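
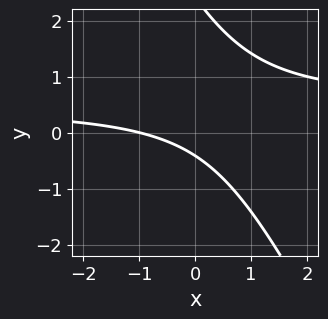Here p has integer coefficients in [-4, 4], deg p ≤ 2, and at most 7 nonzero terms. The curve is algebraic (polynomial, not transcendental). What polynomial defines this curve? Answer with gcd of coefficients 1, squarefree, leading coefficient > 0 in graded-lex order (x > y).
First, degree: the shape is more complex than any degree-1 curve, so deg p = 2.
Next, from the axis intercepts and sections: it crosses the x-axis at the gridline x = -1.
Finally, together with the visible shape, these determine p as stated.

2*x*y + y^2 - x - 2*y - 1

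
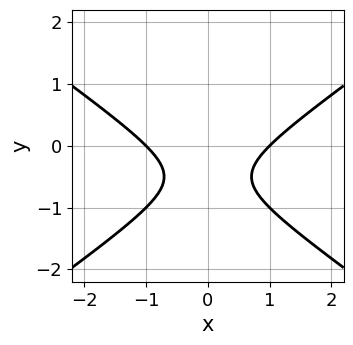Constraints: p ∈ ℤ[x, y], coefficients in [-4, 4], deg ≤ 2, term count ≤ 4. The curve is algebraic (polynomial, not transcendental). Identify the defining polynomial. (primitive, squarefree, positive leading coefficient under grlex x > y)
Degree: the shape is more complex than any degree-1 curve, so deg p = 2.
Symmetries: mirror symmetry x ↦ −x ⇒ only even powers of x.
Observable constraints: the curve avoids every integer y-axis point in the box; among the integer gridlines, it crosses the x-axis at x ∈ {-1, 1}.
Fitting integer coefficients to these (and the overall shape) gives p.

x^2 - 2*y^2 - 2*y - 1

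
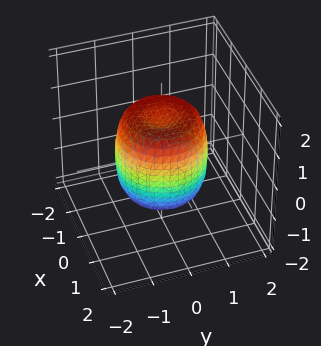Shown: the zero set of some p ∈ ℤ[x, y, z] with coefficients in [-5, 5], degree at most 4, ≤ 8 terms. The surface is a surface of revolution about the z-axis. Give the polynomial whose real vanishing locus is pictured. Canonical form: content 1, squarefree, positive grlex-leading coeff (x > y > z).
2*x^4 + 4*x^2*y^2 + 2*y^4 - 2*x^2 - 2*y^2 + z^2 - 1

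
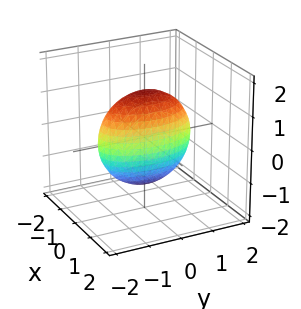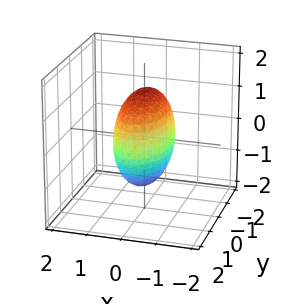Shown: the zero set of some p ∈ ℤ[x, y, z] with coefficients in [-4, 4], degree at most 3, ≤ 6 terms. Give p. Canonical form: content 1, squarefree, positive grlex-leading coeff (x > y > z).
3*x^2 + y^2 + z^2 - 2

1. deg p = 2.
2. Symmetries: the z ↦ −z reflection is a symmetry, so z appears only in even powers; mirror symmetry y ↦ −y ⇒ only even powers of y; mirror symmetry x ↦ −x ⇒ only even powers of x.
3. Solving for integer coefficients yields p as stated.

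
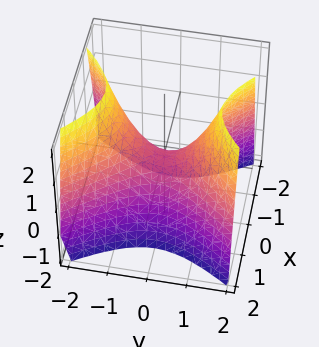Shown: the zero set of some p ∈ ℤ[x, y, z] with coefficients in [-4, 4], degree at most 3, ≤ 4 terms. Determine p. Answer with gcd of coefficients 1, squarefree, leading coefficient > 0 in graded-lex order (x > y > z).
1. Degree: a saddle surface; a quadric, so deg p = 2.
2. Symmetries: mirror symmetry x ↦ −x ⇒ only even powers of x; mirror symmetry y ↦ −y ⇒ only even powers of y.
3. From the visible intercepts: it crosses the y-axis at the gridline y = 0; it crosses the z-axis at the gridline z = 0; one x-axis crossing is at x = 0.
4. Solving for integer coefficients yields p as stated.

3*x^2 - 2*y^2 + 2*z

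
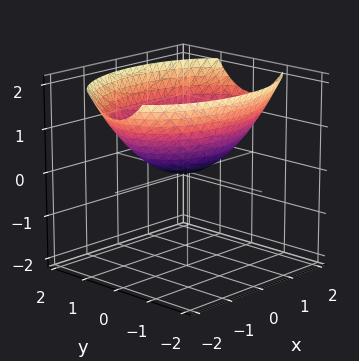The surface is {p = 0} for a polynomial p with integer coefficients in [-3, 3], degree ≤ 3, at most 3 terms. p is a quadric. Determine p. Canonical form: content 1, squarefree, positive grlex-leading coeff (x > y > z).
x^2 + 2*y^2 - 3*z

1. deg p = 2. A single bowl opening along one axis; a quadric.
2. Symmetries: the x ↦ −x reflection is a symmetry, so x appears only in even powers; the y ↦ −y reflection is a symmetry, so y appears only in even powers.
3. Against the integer gridlines: it crosses the z-axis at the gridline z = 0; it meets the y-axis at y = 0 (among the integer gridlines).
4. Putting this together gives p.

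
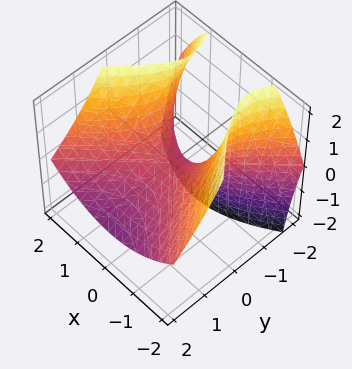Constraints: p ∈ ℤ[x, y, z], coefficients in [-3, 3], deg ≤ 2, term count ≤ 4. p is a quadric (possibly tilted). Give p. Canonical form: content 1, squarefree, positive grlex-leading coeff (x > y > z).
(a) deg p = 2.
(b) Checking where it meets the axes: it crosses the z-axis at the gridline z = 0; one x-axis crossing is at x = 0.
(c) Putting this together gives p.

2*x^2 - 2*y^2 - 3*y*z - 3*z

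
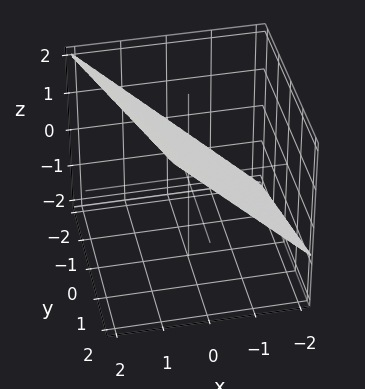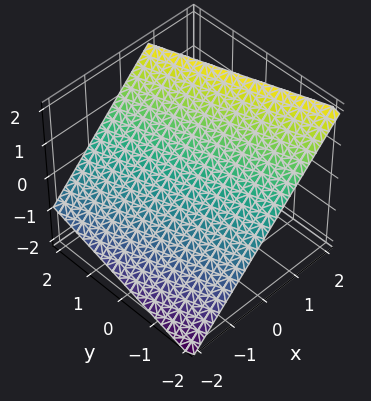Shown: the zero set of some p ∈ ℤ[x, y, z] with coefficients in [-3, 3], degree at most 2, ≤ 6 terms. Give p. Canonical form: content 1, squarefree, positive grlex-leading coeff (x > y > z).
3*x + y - 3*z + 2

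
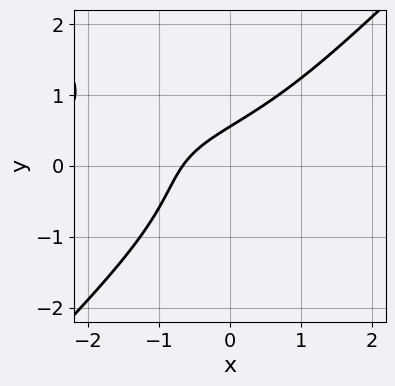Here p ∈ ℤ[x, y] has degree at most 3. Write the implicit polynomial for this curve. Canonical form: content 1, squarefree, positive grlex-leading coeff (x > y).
2*x^2*y - 2*y^3 + 3*x - 3*y + 2

First, deg p = 3.
Finally, solving for integer coefficients yields p as stated.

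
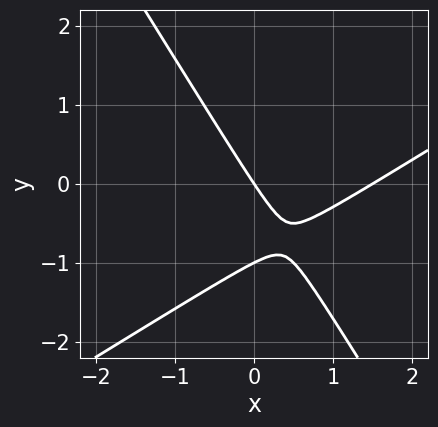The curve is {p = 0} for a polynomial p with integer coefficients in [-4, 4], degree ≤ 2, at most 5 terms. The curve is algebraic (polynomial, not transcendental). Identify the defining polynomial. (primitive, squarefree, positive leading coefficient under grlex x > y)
First, degree: a generic line meets the curve in up to 2 points, so deg p = 2.
Then, observable constraints: among the integer gridlines, it crosses the y-axis at y ∈ {-1, 0}; one x-axis crossing is at x = 0.
Finally, assembling these constraints gives the stated polynomial.

2*x^2 - 2*x*y - 2*y^2 - 3*x - 2*y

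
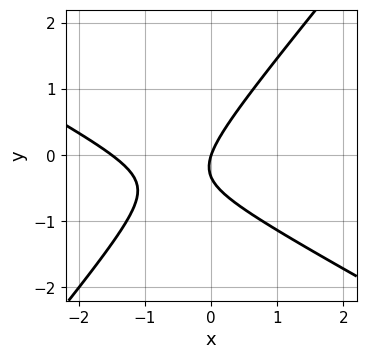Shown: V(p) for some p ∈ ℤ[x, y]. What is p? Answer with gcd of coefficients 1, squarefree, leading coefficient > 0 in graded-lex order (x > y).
(a) Degree: a generic line meets the curve in up to 2 points, so deg p = 2.
(b) From the axis intercepts and sections: one y-axis crossing is at y = 0; it crosses the x-axis at the gridline x = 0.
(c) These observations pin down the coefficients.

2*x^2 + 2*x*y - 3*y^2 + 3*x - y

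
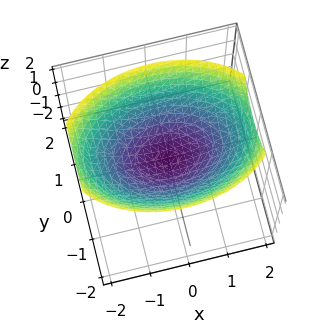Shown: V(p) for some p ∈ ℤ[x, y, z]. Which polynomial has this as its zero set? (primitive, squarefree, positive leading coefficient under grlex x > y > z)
x^2 + 2*y^2 - 3*z

First, deg p = 2.
Then, symmetries: it's symmetric under y → −y, forcing even powers of y; mirror symmetry x ↦ −x ⇒ only even powers of x.
Then, checking where it meets the axes: one y-axis crossing is at y = 0; it crosses the x-axis at the gridline x = 0; it meets the z-axis at z = 0 (among the integer gridlines).
Finally, together with the visible shape, these determine p as stated.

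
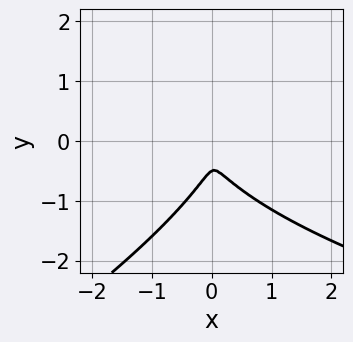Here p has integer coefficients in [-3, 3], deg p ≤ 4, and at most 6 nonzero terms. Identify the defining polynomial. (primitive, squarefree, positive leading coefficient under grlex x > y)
x*y^2 - 2*y^3 - 3*x^2 - y^2

1. The degree is 3 — a generic line meets the curve in up to 3 points.
2. Putting this together gives p.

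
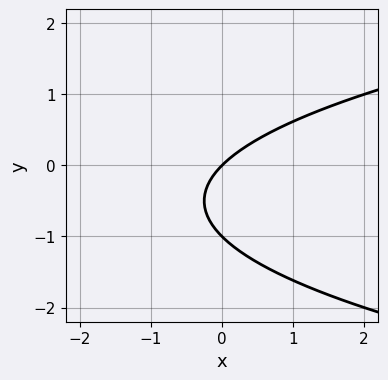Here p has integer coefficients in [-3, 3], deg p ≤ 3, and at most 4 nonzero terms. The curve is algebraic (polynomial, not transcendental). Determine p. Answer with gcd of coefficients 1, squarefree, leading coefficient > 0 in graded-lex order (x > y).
1. Degree: a generic line meets the curve in up to 2 points, so deg p = 2.
2. Checking where it meets the axes: it crosses the x-axis at the gridline x = 0; among the integer gridlines, it crosses the y-axis at y ∈ {-1, 0}.
3. Together with the visible shape, these determine p as stated.

y^2 - x + y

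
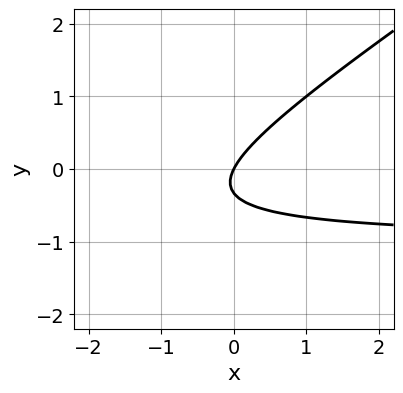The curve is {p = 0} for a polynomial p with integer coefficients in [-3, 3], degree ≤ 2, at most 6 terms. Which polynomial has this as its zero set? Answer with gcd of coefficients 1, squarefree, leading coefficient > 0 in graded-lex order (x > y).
2*x*y - 3*y^2 + 2*x - y

(a) The degree is 2 — no degree-1 curve has this shape.
(b) From the axis intercepts and sections: it crosses the x-axis at the gridline x = 0; one y-axis crossing is at y = 0.
(c) Fitting integer coefficients to these (and the overall shape) gives p.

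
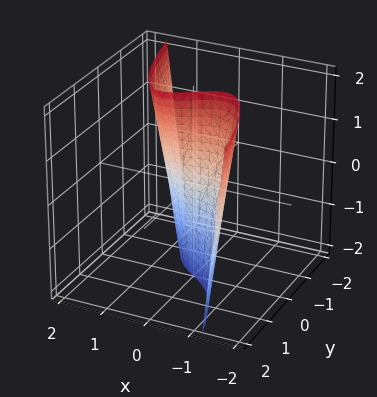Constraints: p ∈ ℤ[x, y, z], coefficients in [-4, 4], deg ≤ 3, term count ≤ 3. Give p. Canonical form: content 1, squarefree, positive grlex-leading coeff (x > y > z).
2*x^3 - x*z + 3*y

First, the degree is 3 — no degree-2 surface has this shape.
Next, reading off the gridlines: it crosses the x-axis at the gridline x = 0; one y-axis crossing is at y = 0.
Finally, fitting integer coefficients to these (and the overall shape) gives p. Check: (0, 0, 2) on the z-axis lies on the surface, and p(0, 0, 2) = 0. ✓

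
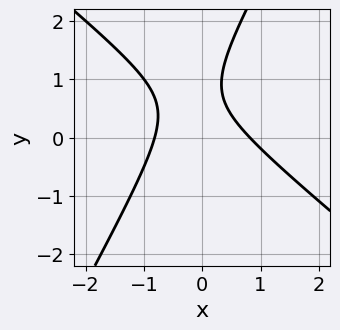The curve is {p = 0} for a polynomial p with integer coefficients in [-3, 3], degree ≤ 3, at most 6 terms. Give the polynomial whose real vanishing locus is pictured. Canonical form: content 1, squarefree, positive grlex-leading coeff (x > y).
3*x^2 + 2*x*y - 2*y^2 + 3*y - 2

1. Degree: a generic line meets the curve in up to 2 points, so deg p = 2.
2. From the axis intercepts and sections: the curve avoids every integer y-axis point in the box.
3. Fitting integer coefficients to these (and the overall shape) gives p.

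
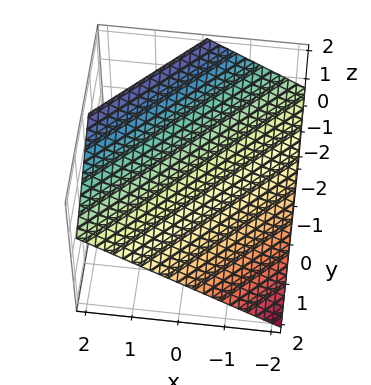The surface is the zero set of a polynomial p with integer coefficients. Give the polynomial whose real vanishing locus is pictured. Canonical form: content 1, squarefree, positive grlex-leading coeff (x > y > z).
2*x - 2*y - 3*z + 2

1. The degree is 1 — every cross-section is a straight line — this is a plane.
2. Against the integer gridlines: it meets the y-axis at y = 1 (among the integer gridlines); one x-axis crossing is at x = -1.
3. Matching integer coefficients to the picture gives p.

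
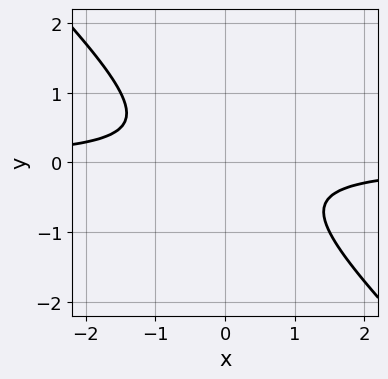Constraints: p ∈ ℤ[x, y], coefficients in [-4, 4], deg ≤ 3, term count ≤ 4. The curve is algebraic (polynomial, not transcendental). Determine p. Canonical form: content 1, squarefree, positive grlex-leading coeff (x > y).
2*x*y + 2*y^2 + 1

1. deg p = 2.
2. Checking where it meets the axes: it misses every integer gridline on the x-axis; no y-intercept at any integer in the box.
3. Fitting integer coefficients to these (and the overall shape) gives p.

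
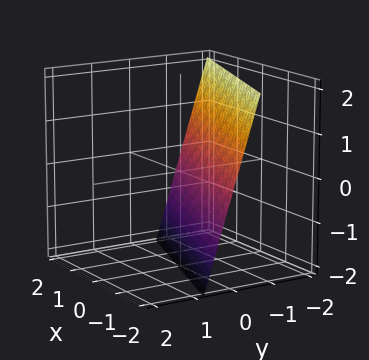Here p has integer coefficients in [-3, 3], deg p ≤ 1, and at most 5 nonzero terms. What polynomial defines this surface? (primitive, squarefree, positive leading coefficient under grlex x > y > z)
1. Degree: every cross-section is a straight line — this is a plane, so deg p = 1.
2. Reading off the gridlines: it meets the z-axis at z = -2 (among the integer gridlines); one x-axis crossing is at x = -2.
3. Fitting integer coefficients to these (and the overall shape) gives p.

x + 3*y + z + 2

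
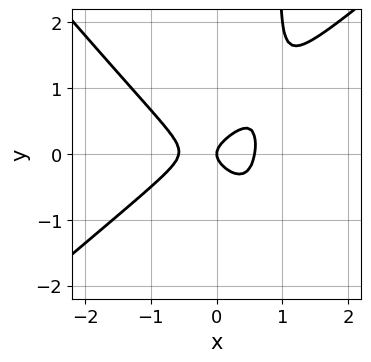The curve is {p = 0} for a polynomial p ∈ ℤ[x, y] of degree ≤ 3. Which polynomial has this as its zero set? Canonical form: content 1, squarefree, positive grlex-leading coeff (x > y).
3*x^3 - x^2*y - 3*x*y^2 + 3*y^2 - x

1. Degree: no degree-2 curve has this shape, so deg p = 3.
2. From the axis intercepts and sections: it meets the y-axis at y = 0 (among the integer gridlines); it crosses the x-axis at the gridline x = 0.
3. Together with the visible shape, these determine p as stated.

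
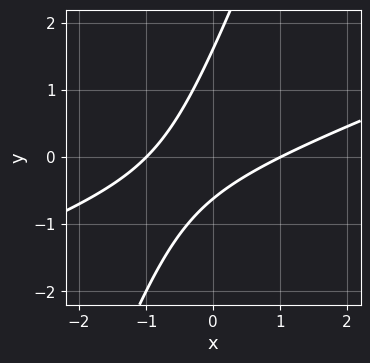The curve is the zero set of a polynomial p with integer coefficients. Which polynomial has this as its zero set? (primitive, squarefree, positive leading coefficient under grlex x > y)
x^2 - 3*x*y + y^2 - y - 1

The degree is 2 — no degree-1 curve has this shape.
Observable constraints: among the integer gridlines, it crosses the x-axis at x ∈ {-1, 1}.
Matching integer coefficients to the picture gives p.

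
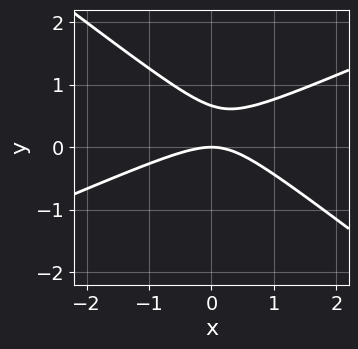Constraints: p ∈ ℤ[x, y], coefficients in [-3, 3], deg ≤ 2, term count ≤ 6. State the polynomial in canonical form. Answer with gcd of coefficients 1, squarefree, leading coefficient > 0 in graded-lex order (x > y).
(a) deg p = 2. A generic line meets the curve in up to 2 points.
(b) Reading off the gridlines: one x-axis crossing is at x = 0; it meets the y-axis at y = 0 (among the integer gridlines).
(c) Together with the visible shape, these determine p as stated.

x^2 - x*y - 3*y^2 + 2*y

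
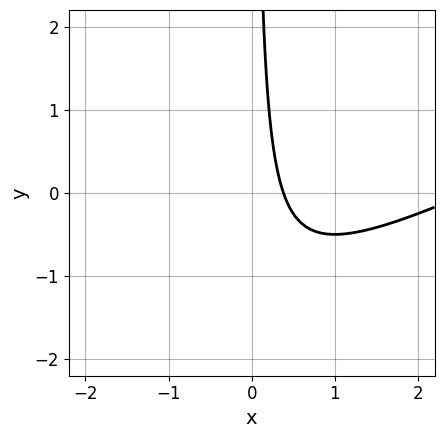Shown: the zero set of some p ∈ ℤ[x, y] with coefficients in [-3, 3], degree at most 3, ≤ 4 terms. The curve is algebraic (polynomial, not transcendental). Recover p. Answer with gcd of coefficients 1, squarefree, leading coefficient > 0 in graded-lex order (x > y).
x^2 - 2*x*y - 3*x + 1

1. Degree: the shape is more complex than any degree-1 curve, so deg p = 2.
2. Observable constraints: no y-intercept at any integer in the box.
3. Putting this together gives p.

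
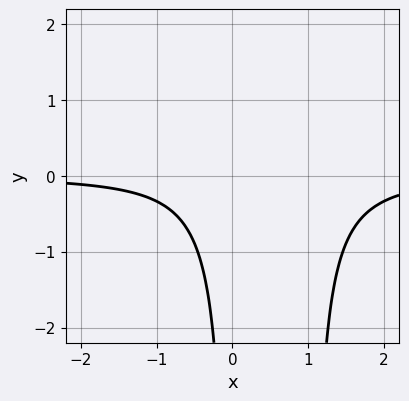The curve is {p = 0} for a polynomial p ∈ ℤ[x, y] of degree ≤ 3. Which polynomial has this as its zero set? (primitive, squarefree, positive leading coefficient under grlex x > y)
(a) Degree: the shape is more complex than any degree-2 curve, so deg p = 3.
(b) Reading off the gridlines: it misses every integer gridline on the y-axis; no x-intercept at any integer in the box.
(c) Together with the visible shape, these determine p as stated.

3*x^2*y - 3*x*y + 2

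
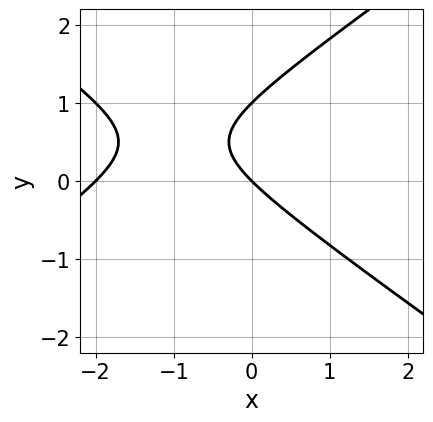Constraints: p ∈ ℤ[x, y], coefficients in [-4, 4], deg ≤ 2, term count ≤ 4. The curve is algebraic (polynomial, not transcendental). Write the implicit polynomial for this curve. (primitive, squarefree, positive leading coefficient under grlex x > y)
x^2 - 2*y^2 + 2*x + 2*y

(a) deg p = 2. A generic line meets the curve in up to 2 points.
(b) Observable constraints: the x-axis gridline crossings are at x ∈ {-2, 0}; among the integer gridlines, it crosses the y-axis at y ∈ {0, 1}.
(c) These observations pin down the coefficients.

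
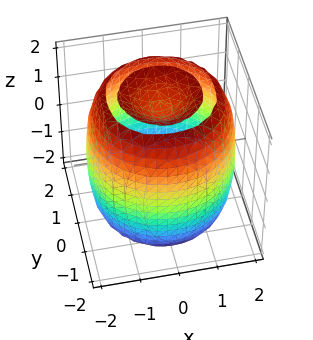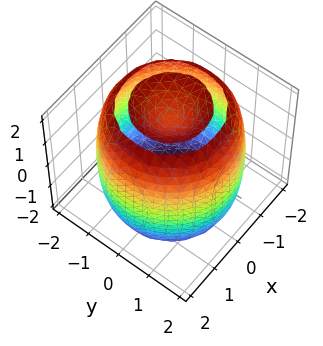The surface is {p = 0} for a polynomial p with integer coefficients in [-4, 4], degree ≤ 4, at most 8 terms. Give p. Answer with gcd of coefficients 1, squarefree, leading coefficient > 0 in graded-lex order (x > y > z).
(a) The picture has 2 separate pieces.
(b) deg p = 4.
(c) By symmetry, every cross-section ⟂ z is a circle, so x, y appear only via x² + y².
(d) Against the integer gridlines: a circular section at z = -2 has radius exactly 1.
(e) These observations pin down the coefficients.

x^4 + 2*x^2*y^2 + y^4 - 3*x^2 - 3*y^2 + z^2 - 2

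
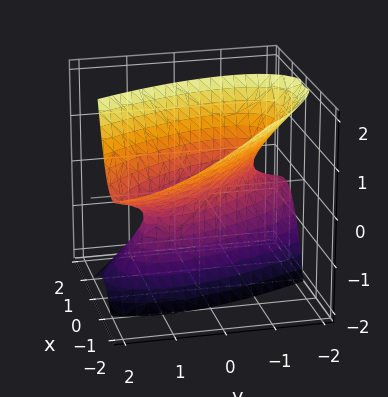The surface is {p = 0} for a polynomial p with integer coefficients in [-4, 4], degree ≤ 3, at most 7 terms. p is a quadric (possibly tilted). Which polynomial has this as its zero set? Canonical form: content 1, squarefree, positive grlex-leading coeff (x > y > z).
(a) The degree is 2 — a generic line meets the surface in up to 2 points.
(b) Against the integer gridlines: the surface avoids every integer z-axis point in the box; among the integer gridlines, it crosses the y-axis at y ∈ {-1, 1}.
(c) Putting this together gives p.

2*x^2 + 2*x*y + 2*x*z + y^2 - z^2 - 1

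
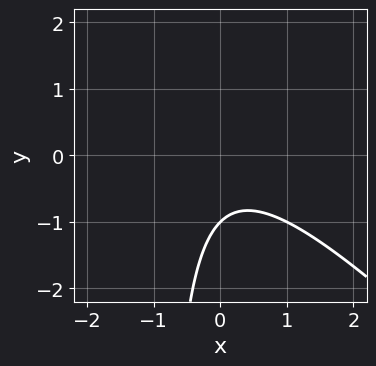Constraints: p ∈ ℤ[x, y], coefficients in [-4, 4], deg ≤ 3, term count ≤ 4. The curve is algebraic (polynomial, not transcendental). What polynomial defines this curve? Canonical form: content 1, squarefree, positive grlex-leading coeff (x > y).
x^2 + x*y + y + 1

First, the degree is 2 — the shape is more complex than any degree-1 curve.
Next, observable constraints: no x-intercept at any integer in the box; it meets the y-axis at y = -1 (among the integer gridlines).
Finally, assembling these constraints gives the stated polynomial.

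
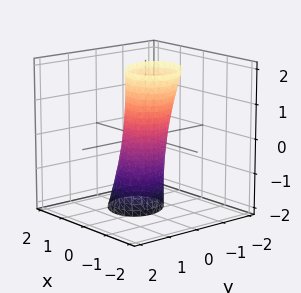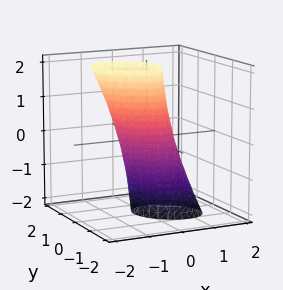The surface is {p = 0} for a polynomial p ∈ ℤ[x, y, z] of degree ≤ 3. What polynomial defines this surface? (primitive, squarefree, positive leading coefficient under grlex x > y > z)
2*x^2 + x*y + x*z + 2*y^2 - 1

1. deg p = 2. No degree-1 surface has this shape.
2. Against the integer gridlines: no z-intercept at any integer in the box.
3. Assembling these constraints gives the stated polynomial.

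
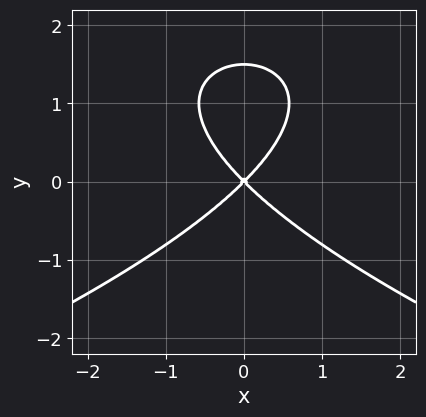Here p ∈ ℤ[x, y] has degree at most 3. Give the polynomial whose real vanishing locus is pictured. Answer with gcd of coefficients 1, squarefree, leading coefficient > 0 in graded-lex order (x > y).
2*y^3 + 3*x^2 - 3*y^2

1. deg p = 3. The shape is more complex than any degree-2 curve.
2. Symmetries: it's symmetric under x → −x, forcing even powers of x.
3. Against the integer gridlines: one y-axis crossing is at y = 0; it meets the x-axis at x = 0 (among the integer gridlines).
4. The integer polynomial consistent with all of this is the stated p.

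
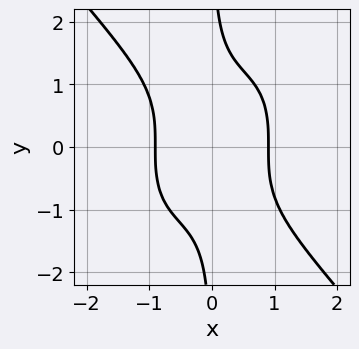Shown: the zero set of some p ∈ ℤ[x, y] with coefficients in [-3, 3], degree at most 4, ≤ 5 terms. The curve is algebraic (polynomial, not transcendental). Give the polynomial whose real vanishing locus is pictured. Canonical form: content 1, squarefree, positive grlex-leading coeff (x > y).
3*x^4 + 2*x*y^3 - 2

1. The degree is 4 — a generic line meets the curve in up to 4 points.
2. Checking where it meets the axes: the curve avoids every integer y-axis point in the box.
3. These observations pin down the coefficients.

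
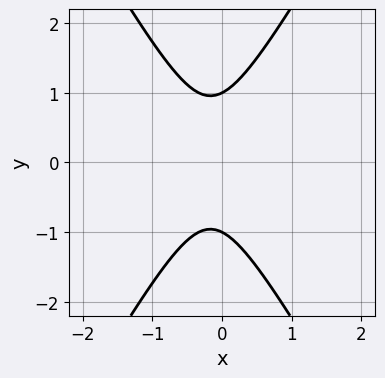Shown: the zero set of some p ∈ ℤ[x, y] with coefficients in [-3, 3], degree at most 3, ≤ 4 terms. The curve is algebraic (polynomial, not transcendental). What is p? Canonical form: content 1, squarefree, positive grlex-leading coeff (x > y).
First, the degree is 2 — no degree-1 curve has this shape.
Next, symmetries: the y ↦ −y reflection is a symmetry, so y appears only in even powers.
Next, from the axis intercepts and sections: the y-axis gridline crossings are at y ∈ {-1, 1}; no x-intercept at any integer in the box.
Finally, these observations pin down the coefficients.

3*x^2 - y^2 + x + 1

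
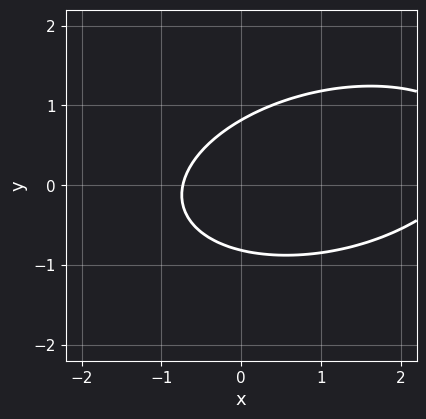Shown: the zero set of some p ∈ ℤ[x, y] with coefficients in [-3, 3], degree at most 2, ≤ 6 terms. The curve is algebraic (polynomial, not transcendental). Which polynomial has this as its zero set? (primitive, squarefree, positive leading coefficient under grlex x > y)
deg p = 2. The shape is more complex than any degree-1 curve.
Putting this together gives p.

x^2 - x*y + 3*y^2 - 2*x - 2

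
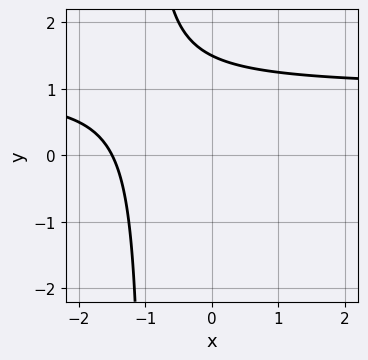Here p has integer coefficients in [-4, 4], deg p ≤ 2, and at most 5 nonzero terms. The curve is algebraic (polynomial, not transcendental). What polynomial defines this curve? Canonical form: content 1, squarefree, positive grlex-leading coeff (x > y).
2*x*y - 2*x + 2*y - 3

(a) The degree is 2 — a generic line meets the curve in up to 2 points.
(b) Putting this together gives p.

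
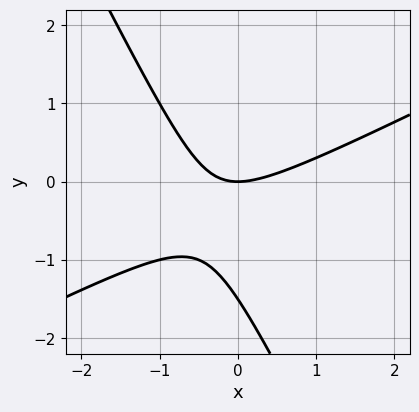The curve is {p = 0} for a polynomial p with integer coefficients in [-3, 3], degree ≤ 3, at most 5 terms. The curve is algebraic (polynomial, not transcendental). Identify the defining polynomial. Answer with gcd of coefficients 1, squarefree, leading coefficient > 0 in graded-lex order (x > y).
The degree is 2 — no degree-1 curve has this shape.
Checking where it meets the axes: it meets the y-axis at y = 0 (among the integer gridlines); it crosses the x-axis at the gridline x = 0.
The integer polynomial consistent with all of this is the stated p.

2*x^2 - 3*x*y - 2*y^2 - 3*y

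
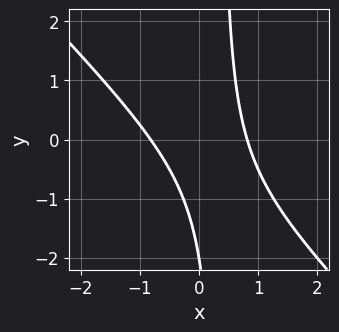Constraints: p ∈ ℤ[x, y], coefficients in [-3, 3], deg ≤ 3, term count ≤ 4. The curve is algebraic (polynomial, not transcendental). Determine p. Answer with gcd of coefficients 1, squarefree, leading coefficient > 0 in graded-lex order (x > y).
First, deg p = 2. A generic line meets the curve in up to 2 points.
Next, checking where it meets the axes: it meets the y-axis at y = -2 (among the integer gridlines).
Finally, matching integer coefficients to the picture gives p.

3*x^2 + 3*x*y - y - 2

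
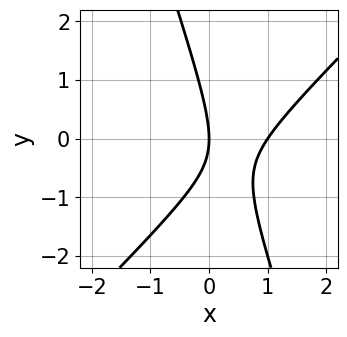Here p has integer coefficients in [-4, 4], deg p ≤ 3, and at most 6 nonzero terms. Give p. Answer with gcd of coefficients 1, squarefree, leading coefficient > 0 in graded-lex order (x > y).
3*x^2 - 2*x*y - y^2 - 3*x

(a) deg p = 2. The shape is more complex than any degree-1 curve.
(b) Against the integer gridlines: among the integer gridlines, it crosses the x-axis at x ∈ {0, 1}; one y-axis crossing is at y = 0.
(c) Together with the visible shape, these determine p as stated.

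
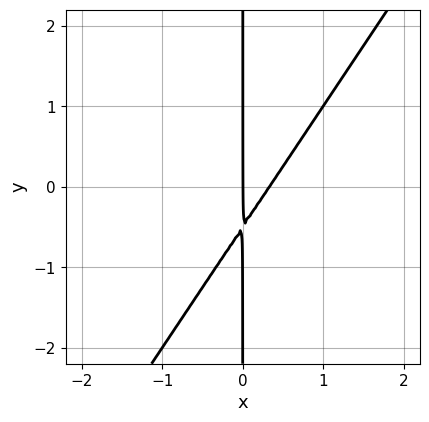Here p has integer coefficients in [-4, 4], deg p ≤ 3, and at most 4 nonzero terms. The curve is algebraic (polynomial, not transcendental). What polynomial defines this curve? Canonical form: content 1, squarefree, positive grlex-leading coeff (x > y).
3*x^2 - 2*x*y - x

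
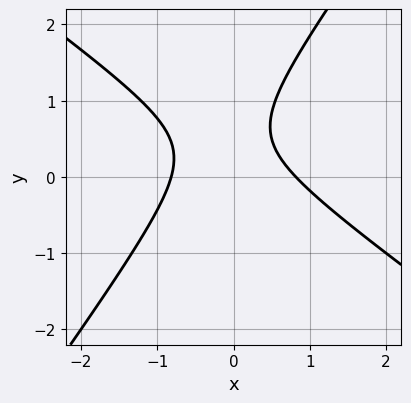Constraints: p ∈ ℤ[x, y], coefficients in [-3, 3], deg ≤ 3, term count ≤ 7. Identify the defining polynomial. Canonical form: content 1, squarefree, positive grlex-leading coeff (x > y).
(a) deg p = 2. The shape is more complex than any degree-1 curve.
(b) Reading off the gridlines: no y-intercept at any integer in the box.
(c) Matching integer coefficients to the picture gives p.

3*x^2 + 2*x*y - 3*y^2 + 3*y - 2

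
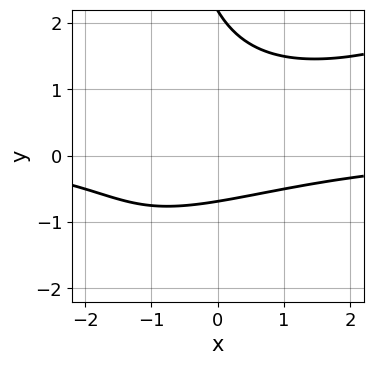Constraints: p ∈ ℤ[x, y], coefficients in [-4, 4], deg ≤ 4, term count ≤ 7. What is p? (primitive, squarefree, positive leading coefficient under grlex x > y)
1. deg p = 3. No degree-2 curve has this shape.
2. From the axis intercepts and sections: the curve avoids every integer x-axis point in the box.
3. These observations pin down the coefficients.

x^2*y - 2*x*y^2 - 2*y^2 + 3*y + 3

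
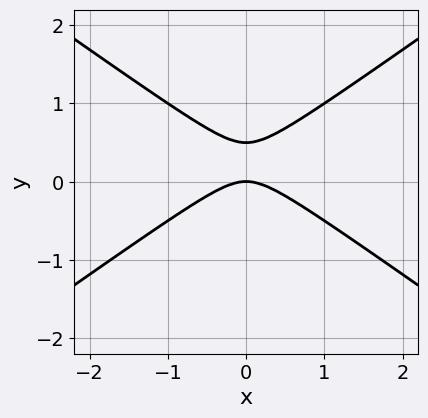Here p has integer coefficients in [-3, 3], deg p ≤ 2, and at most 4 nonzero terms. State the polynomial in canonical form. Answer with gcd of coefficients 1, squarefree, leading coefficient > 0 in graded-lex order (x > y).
1. The degree is 2 — a generic line meets the curve in up to 2 points.
2. Symmetries: it's symmetric under x → −x, forcing even powers of x.
3. Reading off the gridlines: it meets the x-axis at x = 0 (among the integer gridlines); it crosses the y-axis at the gridline y = 0.
4. Matching integer coefficients to the picture gives p.

x^2 - 2*y^2 + y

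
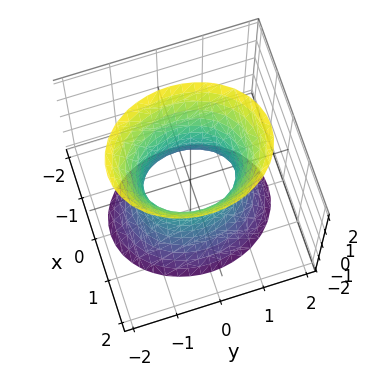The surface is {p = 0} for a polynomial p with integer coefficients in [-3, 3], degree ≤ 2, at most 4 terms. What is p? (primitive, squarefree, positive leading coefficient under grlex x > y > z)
1. The degree is 2 — an hourglass — one-sheet hyperboloid; a quadric.
2. Symmetries: mirror symmetry z ↦ −z ⇒ only even powers of z; it's symmetric under y → −y, forcing even powers of y; it's symmetric under x → −x, forcing even powers of x.
3. Observable constraints: the surface avoids every integer z-axis point in the box; among the integer gridlines, it crosses the y-axis at y ∈ {-1, 1}.
4. These observations pin down the coefficients.

3*x^2 + 2*y^2 - z^2 - 2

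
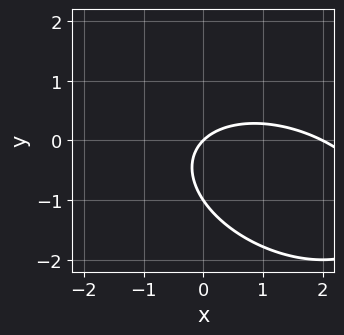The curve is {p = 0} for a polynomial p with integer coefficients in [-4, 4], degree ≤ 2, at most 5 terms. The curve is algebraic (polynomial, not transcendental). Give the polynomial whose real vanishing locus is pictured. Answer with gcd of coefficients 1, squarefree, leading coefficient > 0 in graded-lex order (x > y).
x^2 + x*y + 2*y^2 - 2*x + 2*y

(a) deg p = 2.
(b) Observable constraints: among the integer gridlines, it crosses the x-axis at x ∈ {0, 2}; among the integer gridlines, it crosses the y-axis at y ∈ {-1, 0}.
(c) Assembling these constraints gives the stated polynomial.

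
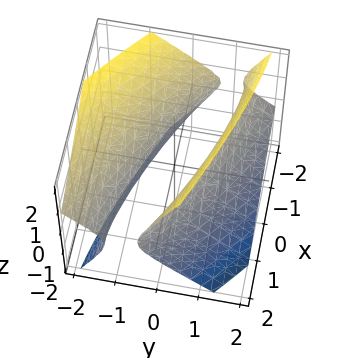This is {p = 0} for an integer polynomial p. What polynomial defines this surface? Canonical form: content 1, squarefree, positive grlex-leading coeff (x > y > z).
The picture has 2 separate pieces. They look like related sheets of one shape, so recover p as a whole.
The degree is 2 — a generic line meets the surface in up to 2 points.
Reading off the gridlines: the surface avoids every integer z-axis point in the box.
These observations pin down the coefficients.

x^2 + 3*x*y + 3*y^2 + 2*y*z - 2*z^2 - 2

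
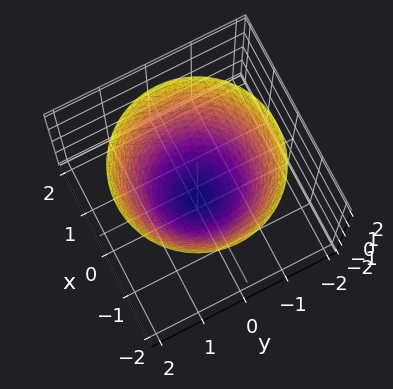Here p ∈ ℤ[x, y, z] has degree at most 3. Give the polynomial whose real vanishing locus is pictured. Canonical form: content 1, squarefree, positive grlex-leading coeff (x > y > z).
x^2 + y^2 - z - 1

(a) The degree is 2 — no degree-1 surface has this shape.
(b) By symmetry, every cross-section ⟂ z is a circle, so x, y appear only via x² + y².
(c) Checking where it meets the axes: the y-axis gridline crossings are at y ∈ {-1, 1}; a circular section at z = 0 has radius exactly 1.
(d) The integer polynomial consistent with all of this is the stated p. Check: (0, 0, -1) on the z-axis lies on the surface, and p(0, 0, -1) = 0. ✓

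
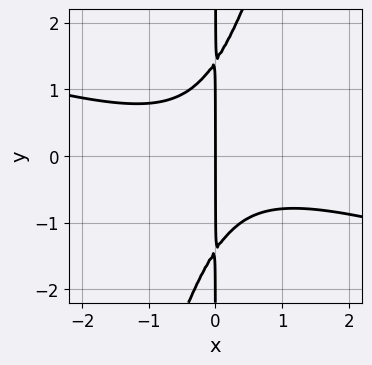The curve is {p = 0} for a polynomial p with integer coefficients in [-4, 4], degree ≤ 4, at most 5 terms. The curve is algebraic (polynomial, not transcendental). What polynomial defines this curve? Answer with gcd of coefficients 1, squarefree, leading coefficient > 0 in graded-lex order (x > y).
x^3 + 3*x^2*y - x*y^2 + 2*x

1. The degree is 3 — no degree-2 curve has this shape.
2. Checking where it meets the axes: one x-axis crossing is at x = 0; the visible y-axis segment lies entirely on the curve.
3. Fitting integer coefficients to these (and the overall shape) gives p.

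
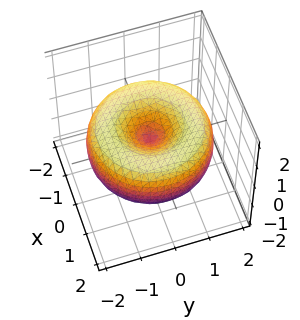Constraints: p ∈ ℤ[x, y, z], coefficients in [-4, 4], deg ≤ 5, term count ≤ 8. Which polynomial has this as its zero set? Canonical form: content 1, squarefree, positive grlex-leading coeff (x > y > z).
Degree: a generic line meets the surface in up to 4 points, so deg p = 4.
Symmetry: every cross-section ⟂ z is a circle, so x, y appear only via x² + y².
Reading off the gridlines: a circular section at z = 0 has radius between 1 and 2; one x-axis crossing is at x = 0; it meets the z-axis at z = 0 (among the integer gridlines).
Fitting integer coefficients to these (and the overall shape) gives p.

x^4 + 2*x^2*y^2 + y^4 - 3*x^2 - 3*y^2 + 3*z^2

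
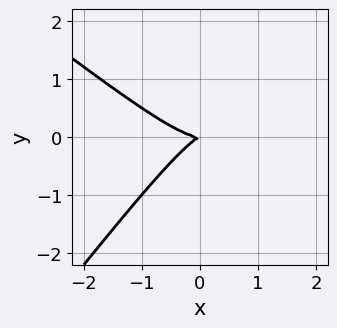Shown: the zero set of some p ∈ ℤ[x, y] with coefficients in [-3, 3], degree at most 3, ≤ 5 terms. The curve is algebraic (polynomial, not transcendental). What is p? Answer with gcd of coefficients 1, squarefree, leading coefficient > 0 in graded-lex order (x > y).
2*x^3 + x^2*y - 2*x*y^2 - x*y + 2*y^2

First, degree: no degree-2 curve has this shape, so deg p = 3.
Then, against the integer gridlines: it crosses the y-axis at the gridline y = 0; one x-axis crossing is at x = 0.
Finally, assembling these constraints gives the stated polynomial.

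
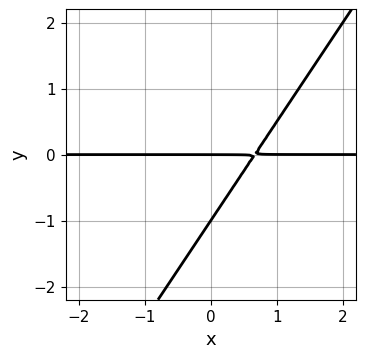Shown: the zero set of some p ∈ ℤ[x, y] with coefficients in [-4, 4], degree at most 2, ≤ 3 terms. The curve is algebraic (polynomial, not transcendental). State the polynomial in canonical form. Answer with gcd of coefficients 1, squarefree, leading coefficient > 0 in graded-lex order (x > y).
3*x*y - 2*y^2 - 2*y

Degree: a generic line meets the curve in up to 2 points, so deg p = 2.
Reading off the gridlines: the y-axis gridline crossings are at y ∈ {-1, 0}; every point of the x-axis in the box is on the curve.
The integer polynomial consistent with all of this is the stated p.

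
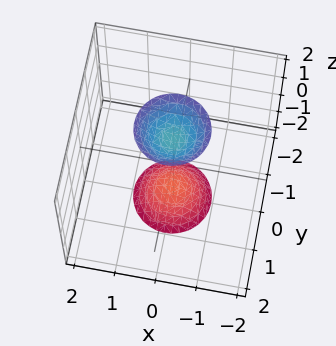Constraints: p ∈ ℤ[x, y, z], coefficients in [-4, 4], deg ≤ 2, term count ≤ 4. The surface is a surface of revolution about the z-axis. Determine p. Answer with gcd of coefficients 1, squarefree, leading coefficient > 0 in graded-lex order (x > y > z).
3*x^2 + 3*y^2 - z^2 + 2

(a) There are 2 components. They look like related sheets of one shape, so recover p as a whole.
(b) deg p = 2. No degree-1 surface has this shape.
(c) Symmetries: every cross-section ⟂ z is a circle, so x, y appear only via x² + y².
(d) Against the integer gridlines: a circular section at z = 2 has radius between 0 and 1; it misses every integer gridline on the y-axis; it misses every integer gridline on the x-axis.
(e) Assembling these constraints gives the stated polynomial.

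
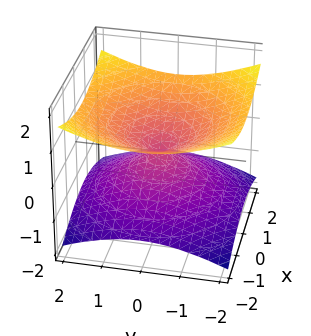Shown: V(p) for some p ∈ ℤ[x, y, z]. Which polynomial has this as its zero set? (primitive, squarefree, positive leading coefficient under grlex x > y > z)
x^2 + y^2 - 3*z^2

First, the degree is 2 — two nappes meeting at a single point; a quadric.
Then, symmetries: it's symmetric under z → −z, forcing even powers of z; rotational symmetry about the z-axis ⇒ p depends on x, y only through x² + y².
Next, against the integer gridlines: it meets the x-axis at x = 0 (among the integer gridlines); a circular section at z = -1 has radius between 1 and 2.
Finally, solving for integer coefficients yields p as stated.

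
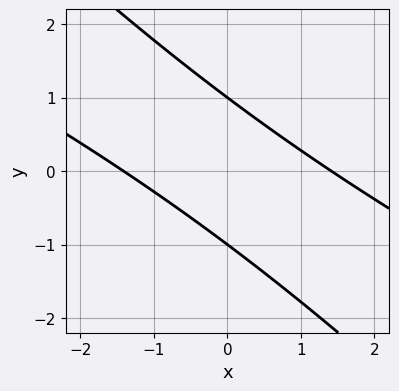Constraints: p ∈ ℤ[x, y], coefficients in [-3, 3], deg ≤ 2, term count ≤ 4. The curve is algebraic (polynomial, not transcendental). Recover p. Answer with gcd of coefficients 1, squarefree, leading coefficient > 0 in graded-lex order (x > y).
x^2 + 3*x*y + 2*y^2 - 2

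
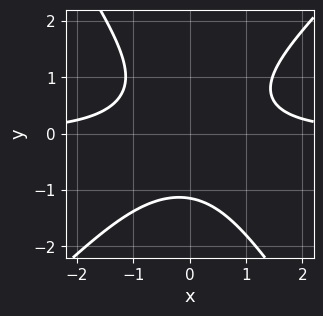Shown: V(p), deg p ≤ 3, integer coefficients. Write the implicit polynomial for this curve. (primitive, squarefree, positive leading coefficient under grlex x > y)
3*x^2*y - x*y^2 - 2*y^3 - 3

(a) Degree: the shape is more complex than any degree-2 curve, so deg p = 3.
(b) Against the integer gridlines: no x-intercept at any integer in the box.
(c) The integer polynomial consistent with all of this is the stated p.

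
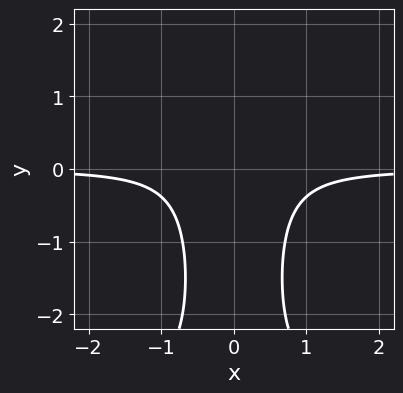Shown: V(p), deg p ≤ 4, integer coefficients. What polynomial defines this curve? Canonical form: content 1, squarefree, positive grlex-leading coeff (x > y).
First, the degree is 4 — a generic line meets the curve in up to 4 points.
Then, symmetries: mirror symmetry x ↦ −x ⇒ only even powers of x.
Then, observable constraints: no y-intercept at any integer in the box; it misses every integer gridline on the x-axis.
Finally, the integer polynomial consistent with all of this is the stated p.

x^2*y^2 + 3*x^2*y + 1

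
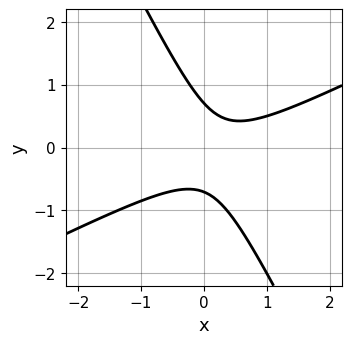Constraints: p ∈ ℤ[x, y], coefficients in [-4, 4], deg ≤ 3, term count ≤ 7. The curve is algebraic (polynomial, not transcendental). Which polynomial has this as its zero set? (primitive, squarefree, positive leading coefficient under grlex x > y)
2*x^2 - 3*x*y - 2*y^2 - x + 1

First, the degree is 2 — a generic line meets the curve in up to 2 points.
Then, reading off the gridlines: the curve avoids every integer x-axis point in the box.
Finally, matching integer coefficients to the picture gives p.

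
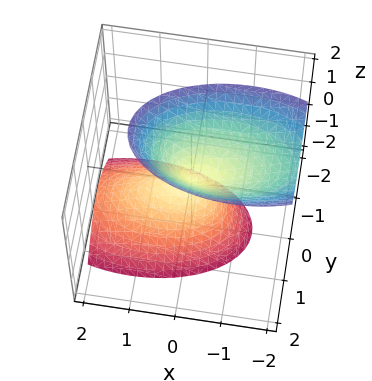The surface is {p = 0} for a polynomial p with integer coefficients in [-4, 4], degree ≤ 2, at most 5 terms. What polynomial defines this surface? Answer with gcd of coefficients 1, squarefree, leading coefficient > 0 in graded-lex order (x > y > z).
1. There are 2 components. They look like related sheets of one shape, so recover p as a whole.
2. The degree is 2 — the shape is more complex than any degree-1 surface.
3. Checking where it meets the axes: it meets the x-axis at x = 0 (among the integer gridlines); it crosses the z-axis at the gridline z = 0; it crosses the y-axis at the gridline y = 0.
4. Matching integer coefficients to the picture gives p.

x^2 + x*z + 3*y^2 - z^2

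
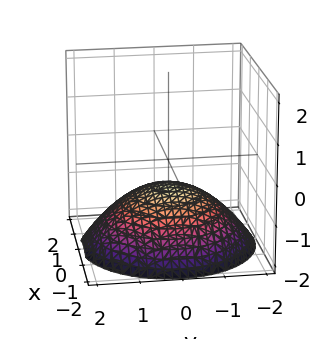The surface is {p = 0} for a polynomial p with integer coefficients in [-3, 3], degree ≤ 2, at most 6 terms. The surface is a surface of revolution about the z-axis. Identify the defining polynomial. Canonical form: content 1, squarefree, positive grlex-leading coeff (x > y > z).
The degree is 2 — a generic line meets the surface in up to 2 points.
Symmetry: the z-axis is an axis of rotation, so x and y enter only as x² + y².
Observable constraints: no x-intercept at any integer in the box; the surface avoids every integer y-axis point in the box.
The integer polynomial consistent with all of this is the stated p.

x^2 + y^2 + 3*z + 2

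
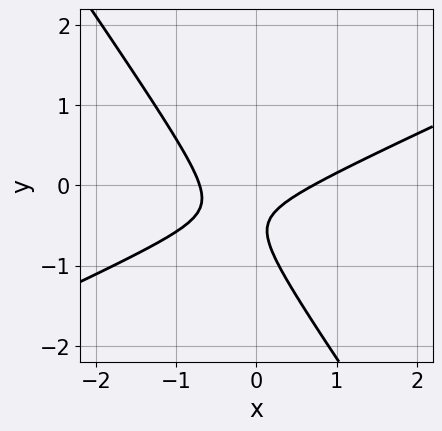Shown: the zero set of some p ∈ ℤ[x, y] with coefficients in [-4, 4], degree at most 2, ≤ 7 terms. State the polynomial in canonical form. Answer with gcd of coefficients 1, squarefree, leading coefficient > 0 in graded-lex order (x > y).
2*x^2 - 3*x*y - 3*y^2 - 3*y - 1

First, deg p = 2. The shape is more complex than any degree-1 curve.
Next, checking where it meets the axes: the curve avoids every integer y-axis point in the box.
Finally, together with the visible shape, these determine p as stated.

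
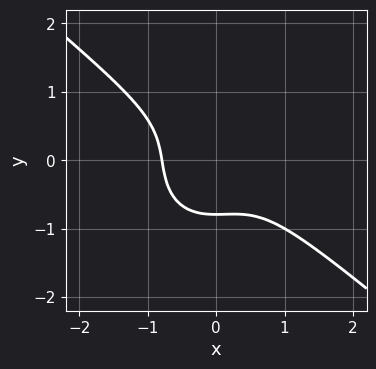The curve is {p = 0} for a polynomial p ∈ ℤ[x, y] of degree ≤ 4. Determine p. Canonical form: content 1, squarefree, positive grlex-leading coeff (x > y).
2*x^3 + x^2*y + 2*y^3 + 1

The degree is 3 — the shape is more complex than any degree-2 curve.
Putting this together gives p.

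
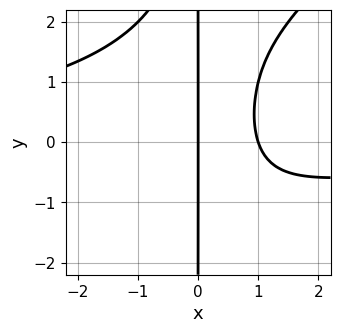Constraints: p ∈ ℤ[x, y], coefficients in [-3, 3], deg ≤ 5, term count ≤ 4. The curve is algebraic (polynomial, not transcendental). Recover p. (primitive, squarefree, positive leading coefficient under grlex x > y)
First, deg p = 4. No degree-3 curve has this shape.
Next, checking where it meets the axes: the x-axis gridline crossings are at x ∈ {0, 1}; the visible y-axis segment lies entirely on the curve.
Finally, assembling these constraints gives the stated polynomial.

x^3*y - x^2*y^2 + 3*x^2 - 3*x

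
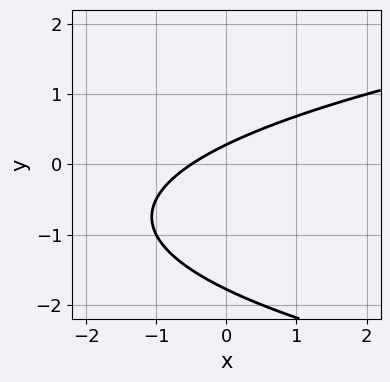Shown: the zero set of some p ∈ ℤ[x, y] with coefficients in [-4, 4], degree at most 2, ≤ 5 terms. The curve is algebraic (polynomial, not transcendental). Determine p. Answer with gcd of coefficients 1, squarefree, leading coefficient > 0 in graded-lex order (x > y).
2*y^2 - 2*x + 3*y - 1

deg p = 2. The shape is more complex than any degree-1 curve.
Matching integer coefficients to the picture gives p.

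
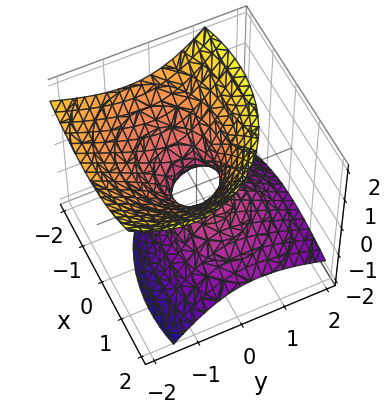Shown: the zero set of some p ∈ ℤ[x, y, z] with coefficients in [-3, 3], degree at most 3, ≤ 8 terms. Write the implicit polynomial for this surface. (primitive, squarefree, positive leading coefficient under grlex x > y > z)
The degree is 2 — no degree-1 surface has this shape.
Against the integer gridlines: it misses every integer gridline on the z-axis.
Together with the visible shape, these determine p as stated.

2*x^2 + 2*x*z + 3*y^2 + 3*y*z - 3*z^2 - 1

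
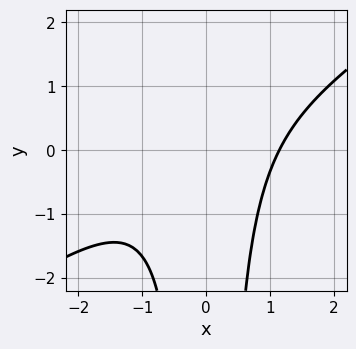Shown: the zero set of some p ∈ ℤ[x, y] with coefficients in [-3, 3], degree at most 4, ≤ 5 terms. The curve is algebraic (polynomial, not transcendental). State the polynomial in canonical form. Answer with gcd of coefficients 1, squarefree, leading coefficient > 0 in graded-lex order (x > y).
deg p = 3.
Reading off the gridlines: no y-intercept at any integer in the box.
These observations pin down the coefficients.

2*x^3 - 3*x^2*y - 3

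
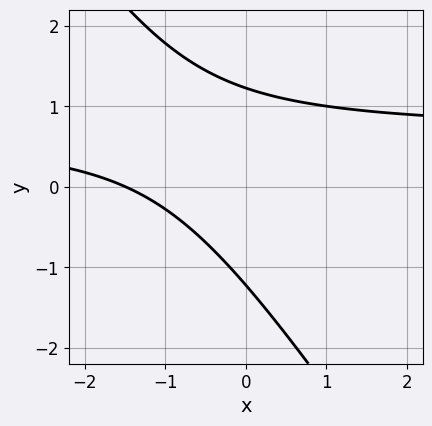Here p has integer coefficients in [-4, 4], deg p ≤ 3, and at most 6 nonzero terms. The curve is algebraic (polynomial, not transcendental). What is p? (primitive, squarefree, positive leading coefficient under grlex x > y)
3*x*y + 2*y^2 - 2*x - 3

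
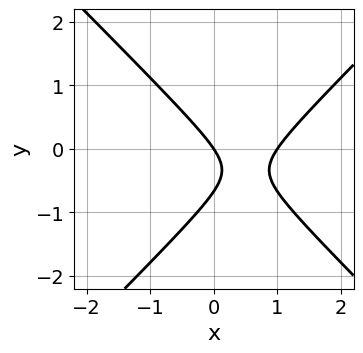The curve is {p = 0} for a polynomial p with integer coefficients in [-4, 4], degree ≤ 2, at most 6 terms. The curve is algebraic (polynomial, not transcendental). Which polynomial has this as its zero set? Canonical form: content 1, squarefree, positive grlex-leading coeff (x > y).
3*x^2 - 3*y^2 - 3*x - 2*y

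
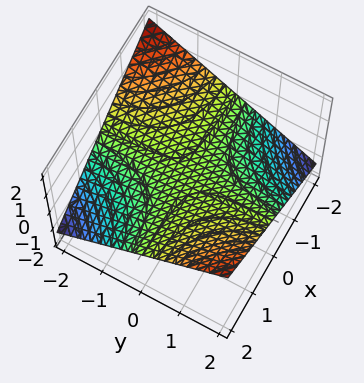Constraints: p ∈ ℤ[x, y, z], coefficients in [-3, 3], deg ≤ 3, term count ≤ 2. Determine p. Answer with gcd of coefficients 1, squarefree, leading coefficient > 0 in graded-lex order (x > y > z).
1. Degree: a saddle surface; a quadric, so deg p = 2.
2. From the visible intercepts: every point of the x-axis in the box is on the surface; the visible y-axis segment lies entirely on the surface; it crosses the z-axis at the gridline z = 0.
3. Together with the visible shape, these determine p as stated.

x*y - 3*z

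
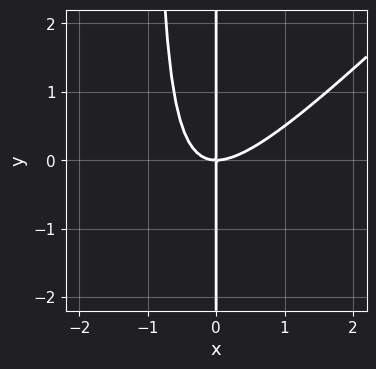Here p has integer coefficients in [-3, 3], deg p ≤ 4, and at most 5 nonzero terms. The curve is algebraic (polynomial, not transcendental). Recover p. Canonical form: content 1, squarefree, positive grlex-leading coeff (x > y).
x^3 - x^2*y - x*y

1. deg p = 3.
2. From the axis intercepts and sections: one x-axis crossing is at x = 0; every point of the y-axis in the box is on the curve.
3. Solving for integer coefficients yields p as stated.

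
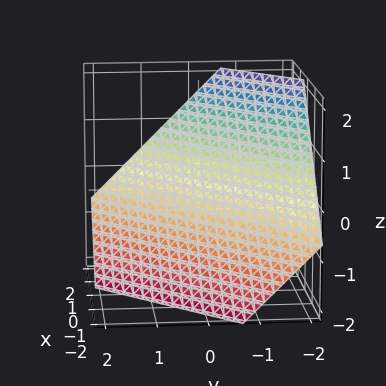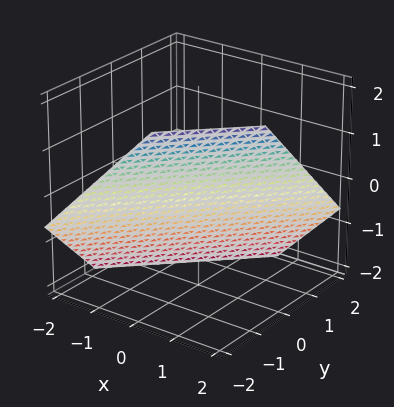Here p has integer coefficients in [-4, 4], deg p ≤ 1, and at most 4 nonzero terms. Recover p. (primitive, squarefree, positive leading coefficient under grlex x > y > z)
3*x - 3*y - 3*z - 2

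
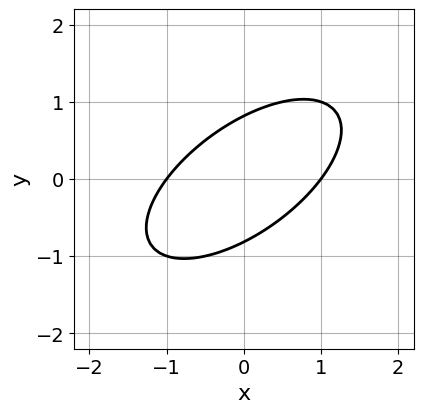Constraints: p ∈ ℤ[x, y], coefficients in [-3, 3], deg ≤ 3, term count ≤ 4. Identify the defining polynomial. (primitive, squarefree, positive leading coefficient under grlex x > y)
2*x^2 - 3*x*y + 3*y^2 - 2

(a) Degree: the shape is more complex than any degree-1 curve, so deg p = 2.
(b) Observable constraints: the x-axis gridline crossings are at x ∈ {-1, 1}.
(c) Fitting integer coefficients to these (and the overall shape) gives p.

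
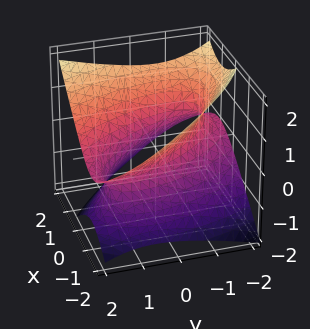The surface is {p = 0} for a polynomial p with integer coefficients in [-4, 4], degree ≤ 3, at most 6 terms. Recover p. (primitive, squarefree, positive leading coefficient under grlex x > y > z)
2*x^2 + 2*x*y + y^2 - 2*y*z - 3*z^2 - 2

First, degree: the shape is more complex than any degree-1 surface, so deg p = 2.
Next, observable constraints: the x-axis gridline crossings are at x ∈ {-1, 1}; the surface avoids every integer z-axis point in the box.
Finally, fitting integer coefficients to these (and the overall shape) gives p.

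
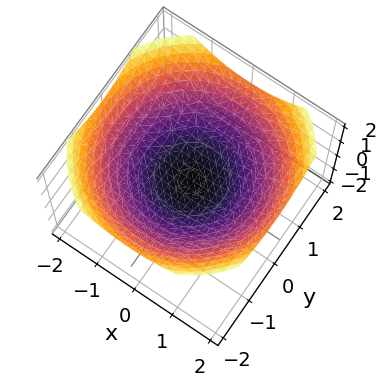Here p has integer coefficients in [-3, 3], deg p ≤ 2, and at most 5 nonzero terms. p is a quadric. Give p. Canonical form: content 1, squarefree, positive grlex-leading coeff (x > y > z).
1. Degree: a single bowl opening along one axis; a quadric, so deg p = 2.
2. By symmetry, the surface is invariant under rotation about z: p = q(x² + y², z).
3. Against the integer gridlines: a circular section at z = 1 has radius between 1 and 2; one x-axis crossing is at x = 0.
4. Matching integer coefficients to the picture gives p.

x^2 + y^2 - 3*z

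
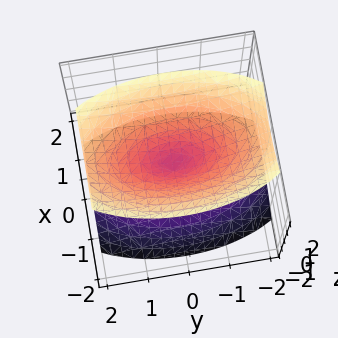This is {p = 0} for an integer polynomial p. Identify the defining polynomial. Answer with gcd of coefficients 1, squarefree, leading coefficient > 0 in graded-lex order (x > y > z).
First, the picture has 2 separate pieces. They look like related sheets of one shape, so recover p as a whole.
Next, the degree is 2 — two nappes meeting at a single point; a quadric.
Next, symmetries: mirror symmetry y ↦ −y ⇒ only even powers of y; it's symmetric under x → −x, forcing even powers of x; it's symmetric under z → −z, forcing even powers of z.
Next, observable constraints: one y-axis crossing is at y = 0; it meets the x-axis at x = 0 (among the integer gridlines); one z-axis crossing is at z = 0.
Finally, these observations pin down the coefficients.

3*x^2 + y^2 - 2*z^2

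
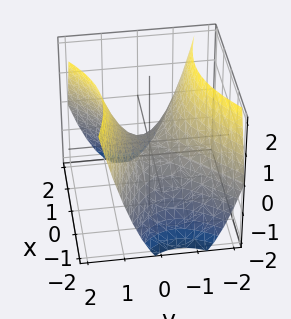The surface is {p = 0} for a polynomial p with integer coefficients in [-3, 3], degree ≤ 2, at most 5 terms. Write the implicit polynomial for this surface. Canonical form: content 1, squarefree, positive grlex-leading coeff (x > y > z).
Degree: no degree-1 surface has this shape, so deg p = 2.
Reading off the gridlines: it crosses the y-axis at the gridline y = 0; it crosses the x-axis at the gridline x = 0.
Matching integer coefficients to the picture gives p.

x^2 + x*y - 2*y^2 + 2*z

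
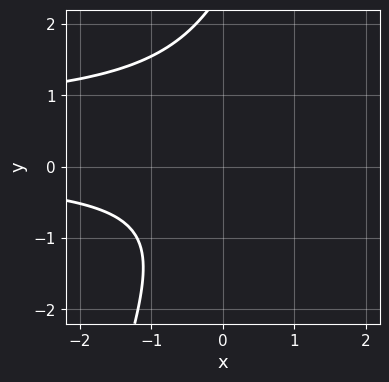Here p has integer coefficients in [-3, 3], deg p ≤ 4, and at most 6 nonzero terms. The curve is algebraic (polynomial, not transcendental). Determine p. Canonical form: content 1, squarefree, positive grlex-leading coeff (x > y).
First, the degree is 3 — no degree-2 curve has this shape.
Then, reading off the gridlines: it misses every integer gridline on the x-axis; no y-intercept at any integer in the box.
Finally, matching integer coefficients to the picture gives p.

3*x*y^2 - y^3 - 2*x*y + 2*y^2 + 3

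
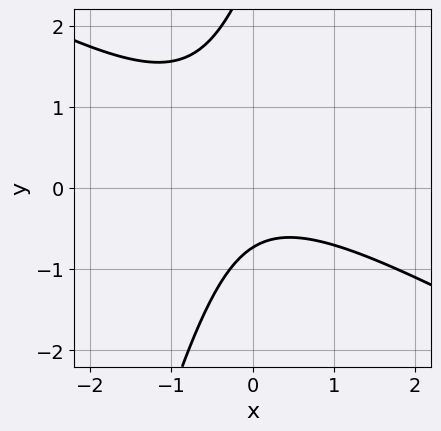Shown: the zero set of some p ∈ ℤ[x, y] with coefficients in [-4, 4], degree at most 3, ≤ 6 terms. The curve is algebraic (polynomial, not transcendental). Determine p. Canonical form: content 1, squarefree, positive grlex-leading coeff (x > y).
2*x^2 + 3*x*y - y^2 + 2*y + 2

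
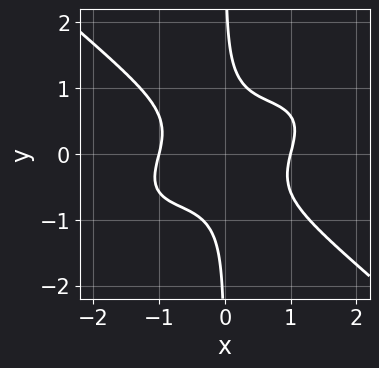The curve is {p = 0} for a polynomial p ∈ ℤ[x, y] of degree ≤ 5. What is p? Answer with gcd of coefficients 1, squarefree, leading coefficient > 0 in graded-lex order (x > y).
x^4 - x^3*y + 3*x*y^3 - 1

1. Degree: no degree-3 curve has this shape, so deg p = 4.
2. Against the integer gridlines: no y-intercept at any integer in the box; among the integer gridlines, it crosses the x-axis at x ∈ {-1, 1}.
3. The integer polynomial consistent with all of this is the stated p.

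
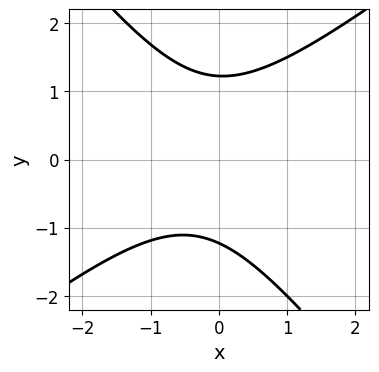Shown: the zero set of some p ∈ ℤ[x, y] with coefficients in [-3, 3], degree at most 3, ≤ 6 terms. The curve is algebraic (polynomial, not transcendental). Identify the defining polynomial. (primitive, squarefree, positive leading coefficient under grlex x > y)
First, deg p = 2.
Next, checking where it meets the axes: no x-intercept at any integer in the box.
Finally, together with the visible shape, these determine p as stated.

2*x^2 - x*y - 2*y^2 + x + 3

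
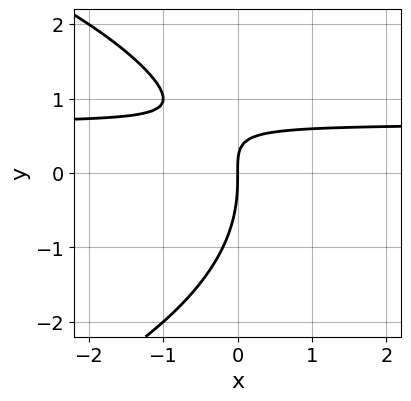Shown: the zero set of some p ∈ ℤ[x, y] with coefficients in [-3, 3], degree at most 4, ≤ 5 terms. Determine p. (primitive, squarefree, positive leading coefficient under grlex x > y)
y^3 + 3*x*y - 2*x

First, deg p = 3. No degree-2 curve has this shape.
Then, reading off the gridlines: one y-axis crossing is at y = 0; it meets the x-axis at x = 0 (among the integer gridlines).
Finally, putting this together gives p.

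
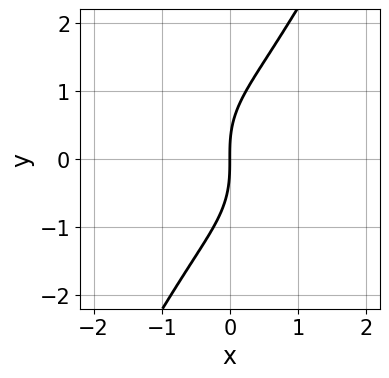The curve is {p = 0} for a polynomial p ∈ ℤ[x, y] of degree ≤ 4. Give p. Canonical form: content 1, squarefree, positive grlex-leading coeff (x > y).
1. deg p = 3. The shape is more complex than any degree-2 curve.
2. Checking where it meets the axes: one y-axis crossing is at y = 0; it crosses the x-axis at the gridline x = 0.
3. Putting this together gives p.

3*x^3 + x*y^2 - y^3 + 3*x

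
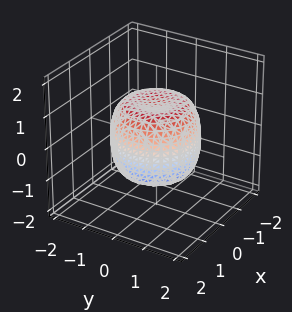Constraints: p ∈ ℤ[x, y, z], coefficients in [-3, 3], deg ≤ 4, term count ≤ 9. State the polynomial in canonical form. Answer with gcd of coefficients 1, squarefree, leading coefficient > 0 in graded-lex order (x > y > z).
x^4 + 2*x^2*y^2 + y^4 - x^2 - y^2 + z^2 - 1

First, degree: a generic line meets the surface in up to 4 points, so deg p = 4.
Then, symmetry: the surface is invariant under rotation about z: p = q(x² + y², z).
Next, observable constraints: a circular section at z = -1 has radius exactly 1; among the integer gridlines, it crosses the z-axis at z ∈ {-1, 1}.
Finally, fitting integer coefficients to these (and the overall shape) gives p.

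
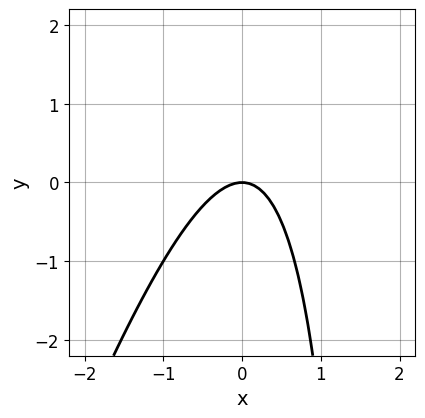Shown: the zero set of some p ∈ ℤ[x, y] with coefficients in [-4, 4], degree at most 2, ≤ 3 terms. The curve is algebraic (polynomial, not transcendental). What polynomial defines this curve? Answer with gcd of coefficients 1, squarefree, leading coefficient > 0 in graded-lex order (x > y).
3*x^2 - x*y + 2*y

(a) The degree is 2 — a generic line meets the curve in up to 2 points.
(b) From the axis intercepts and sections: it crosses the y-axis at the gridline y = 0; it crosses the x-axis at the gridline x = 0.
(c) These observations pin down the coefficients.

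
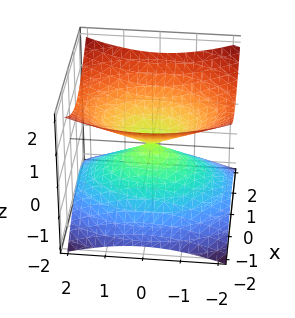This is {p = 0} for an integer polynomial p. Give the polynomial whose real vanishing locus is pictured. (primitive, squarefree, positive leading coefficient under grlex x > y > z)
1. The degree is 2 — two nappes meeting at a single point; a quadric.
2. Symmetries: it's symmetric under y → −y, forcing even powers of y; the z ↦ −z reflection is a symmetry, so z appears only in even powers; the x ↦ −x reflection is a symmetry, so x appears only in even powers.
3. Against the integer gridlines: it crosses the y-axis at the gridline y = 0; it crosses the x-axis at the gridline x = 0.
4. Together with the visible shape, these determine p as stated.

2*x^2 + y^2 - 3*z^2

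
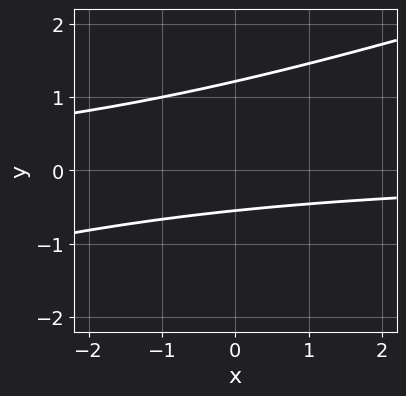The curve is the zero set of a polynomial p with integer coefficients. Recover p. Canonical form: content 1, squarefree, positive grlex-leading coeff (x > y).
deg p = 2. No degree-1 curve has this shape.
From the axis intercepts and sections: no x-intercept at any integer in the box.
Together with the visible shape, these determine p as stated.

x*y - 3*y^2 + 2*y + 2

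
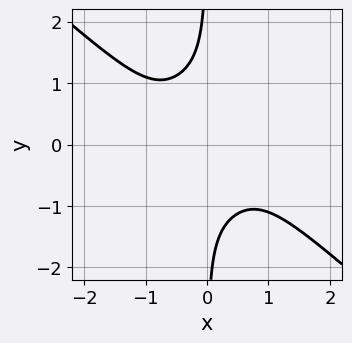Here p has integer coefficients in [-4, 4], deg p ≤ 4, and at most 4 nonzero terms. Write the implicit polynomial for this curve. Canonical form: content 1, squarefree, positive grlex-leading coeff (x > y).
2*x^4 + 3*x*y^3 + 2

(a) The degree is 4 — no degree-3 curve has this shape.
(b) Reading off the gridlines: the curve avoids every integer x-axis point in the box; it misses every integer gridline on the y-axis.
(c) Fitting integer coefficients to these (and the overall shape) gives p.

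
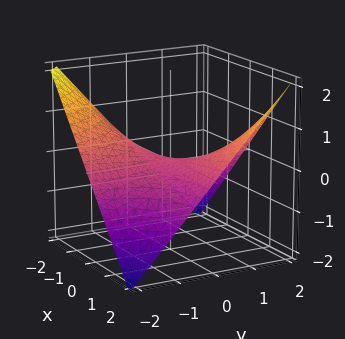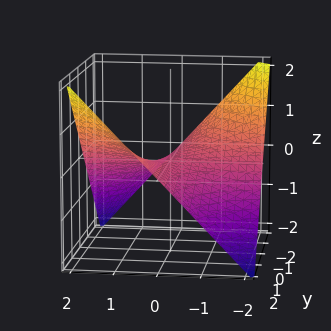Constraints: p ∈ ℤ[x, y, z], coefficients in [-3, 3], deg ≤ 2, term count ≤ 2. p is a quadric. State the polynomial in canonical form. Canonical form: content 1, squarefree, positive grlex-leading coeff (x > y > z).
x*y - 2*z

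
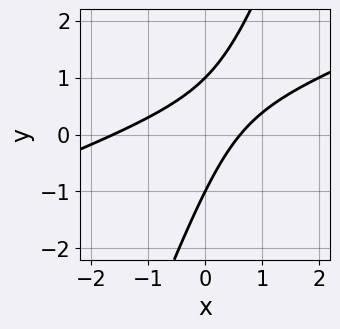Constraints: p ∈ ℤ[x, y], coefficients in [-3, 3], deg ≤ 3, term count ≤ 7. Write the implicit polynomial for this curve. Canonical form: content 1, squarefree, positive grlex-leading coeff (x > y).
Degree: the shape is more complex than any degree-1 curve, so deg p = 2.
Checking where it meets the axes: among the integer gridlines, it crosses the y-axis at y ∈ {-1, 1}.
Together with the visible shape, these determine p as stated.

x^2 - 3*x*y + y^2 + x - 1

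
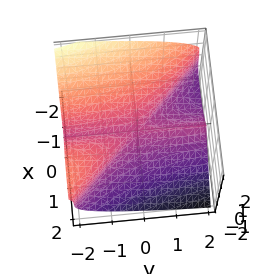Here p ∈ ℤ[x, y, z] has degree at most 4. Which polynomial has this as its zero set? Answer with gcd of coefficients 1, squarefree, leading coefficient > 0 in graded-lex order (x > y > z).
x^3 + x^2*y + 2*z^3

1. deg p = 3.
2. Observable constraints: it meets the z-axis at z = 0 (among the integer gridlines); the visible y-axis segment lies entirely on the surface.
3. The integer polynomial consistent with all of this is the stated p.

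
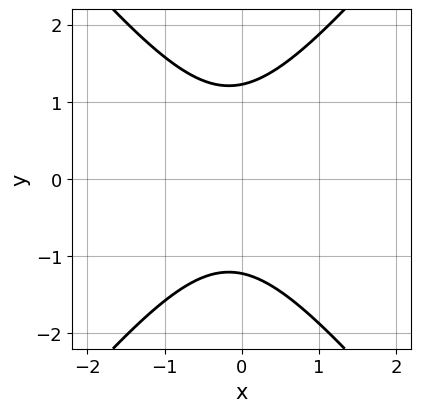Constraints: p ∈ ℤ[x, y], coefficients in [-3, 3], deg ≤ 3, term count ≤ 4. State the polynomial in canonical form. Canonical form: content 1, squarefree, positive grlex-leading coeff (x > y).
3*x^2 - 2*y^2 + x + 3

1. deg p = 2.
2. Symmetries: it's symmetric under y → −y, forcing even powers of y.
3. Observable constraints: it misses every integer gridline on the x-axis.
4. Fitting integer coefficients to these (and the overall shape) gives p.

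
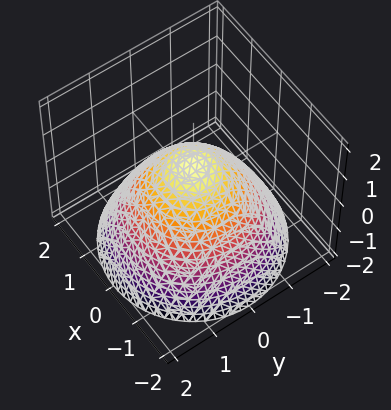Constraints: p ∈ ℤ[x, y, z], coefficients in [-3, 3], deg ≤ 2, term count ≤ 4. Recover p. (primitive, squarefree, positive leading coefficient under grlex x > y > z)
2*x^2 + 2*y^2 + 3*z - 2

1. The degree is 2 — no degree-1 surface has this shape.
2. Symmetries: every cross-section ⟂ z is a circle, so x, y appear only via x² + y².
3. Reading off the gridlines: a circular section at z = -1 has radius between 1 and 2; among the integer gridlines, it crosses the y-axis at y ∈ {-1, 1}; among the integer gridlines, it crosses the x-axis at x ∈ {-1, 1}.
4. Solving for integer coefficients yields p as stated.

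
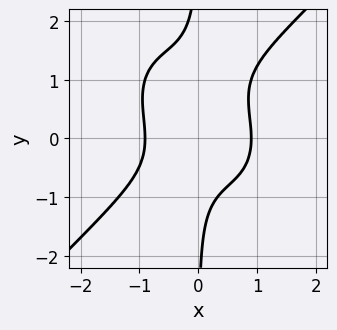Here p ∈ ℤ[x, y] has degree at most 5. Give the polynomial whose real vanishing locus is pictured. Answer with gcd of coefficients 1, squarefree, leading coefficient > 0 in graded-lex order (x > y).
3*x^4 - 3*x*y^3 + 3*x*y^2 - 2

(a) deg p = 4. The shape is more complex than any degree-3 curve.
(b) Observable constraints: no y-intercept at any integer in the box.
(c) Putting this together gives p.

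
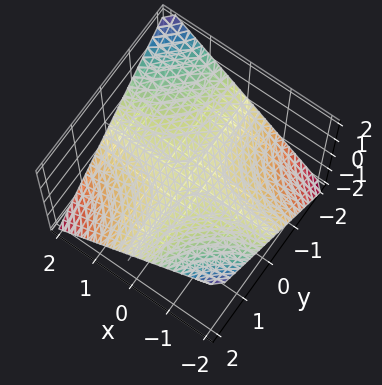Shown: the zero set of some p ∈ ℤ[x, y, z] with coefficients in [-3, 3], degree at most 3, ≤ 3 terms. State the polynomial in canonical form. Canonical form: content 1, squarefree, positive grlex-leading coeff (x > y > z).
First, degree: a saddle surface; a quadric, so deg p = 2.
Then, against the integer gridlines: the visible x-axis segment lies entirely on the surface; the visible y-axis segment lies entirely on the surface; it crosses the z-axis at the gridline z = 0.
Finally, fitting integer coefficients to these (and the overall shape) gives p.

x*y + 2*z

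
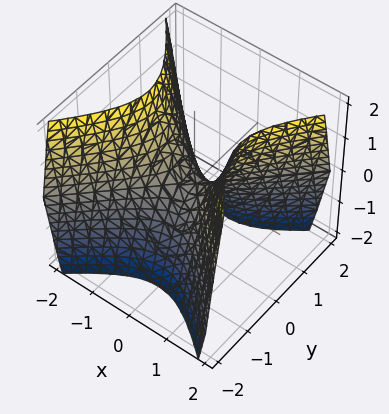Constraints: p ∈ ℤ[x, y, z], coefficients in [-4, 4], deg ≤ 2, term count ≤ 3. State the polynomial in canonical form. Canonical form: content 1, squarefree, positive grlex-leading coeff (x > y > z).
1. The degree is 2 — a saddle surface; a quadric.
2. Symmetries: it's symmetric under x → −x, forcing even powers of x; the y ↦ −y reflection is a symmetry, so y appears only in even powers.
3. Against the integer gridlines: it meets the z-axis at z = 0 (among the integer gridlines); it crosses the x-axis at the gridline x = 0.
4. Putting this together gives p.

3*x^2 - 3*y^2 - 2*z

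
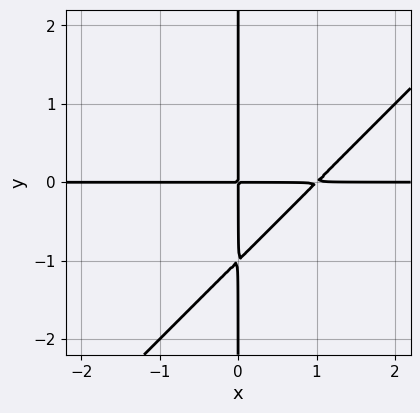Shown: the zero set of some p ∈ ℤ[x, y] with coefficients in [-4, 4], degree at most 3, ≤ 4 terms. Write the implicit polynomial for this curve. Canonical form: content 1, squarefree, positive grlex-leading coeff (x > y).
x^2*y - x*y^2 - x*y

The degree is 3 — a generic line meets the curve in up to 3 points.
Reading off the gridlines: every point of the y-axis in the box is on the curve; the visible x-axis segment lies entirely on the curve.
Assembling these constraints gives the stated polynomial.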